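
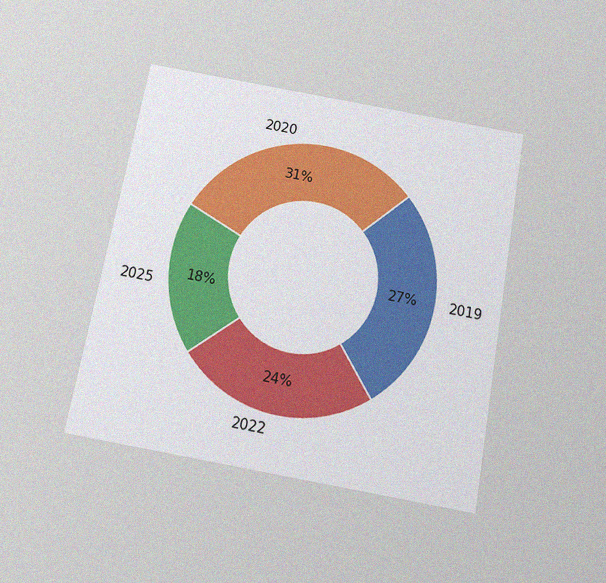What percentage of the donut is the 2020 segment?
The chart is tilted about 10° clockwise and viewed slightly from below, with some photo noise. The 2020 segment takes up 31% of the ring.

31%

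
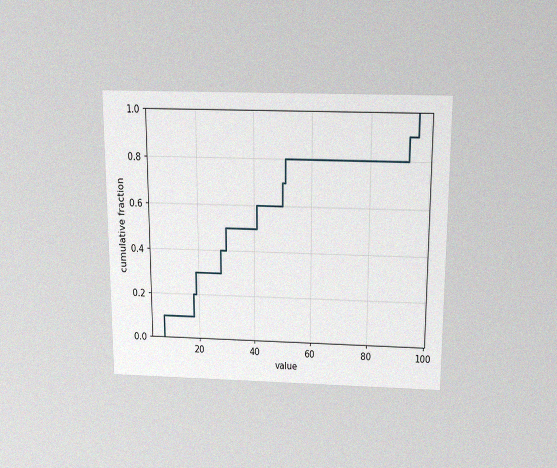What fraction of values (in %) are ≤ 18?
The chart is viewed slightly from above, with some photo noise. At x=18 the ECDF step is at 20%.

20%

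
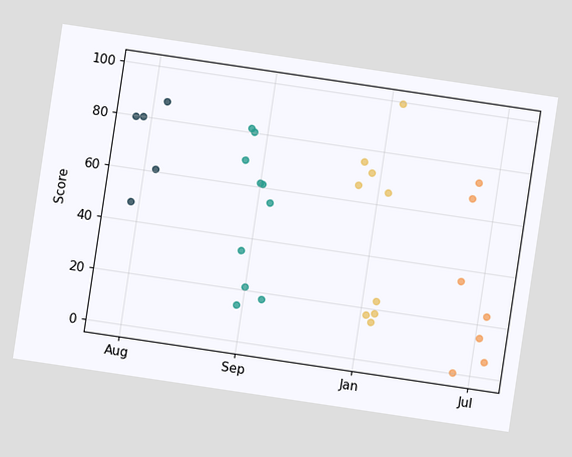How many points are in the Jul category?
7

The chart is tilted about 8° clockwise. Counting the markers in the Jul column gives 7.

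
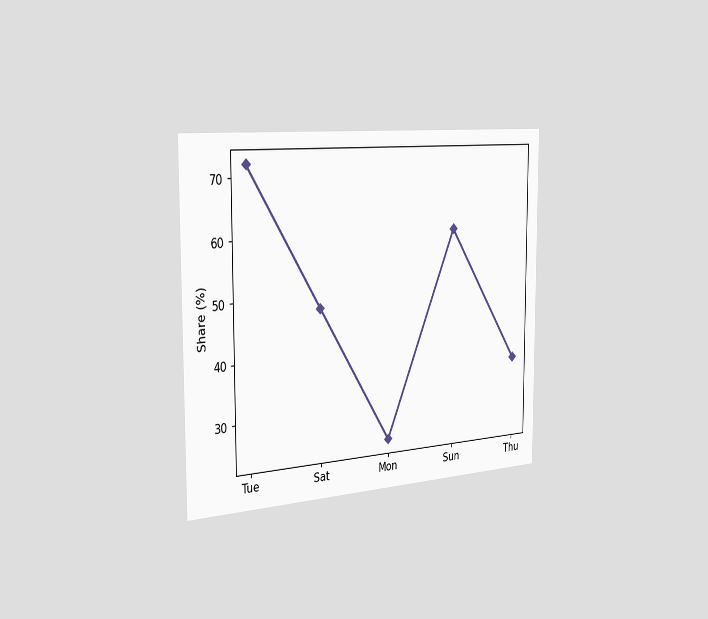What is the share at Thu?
The chart is viewed slightly from the left. At Thu, the line is at 36%.

36%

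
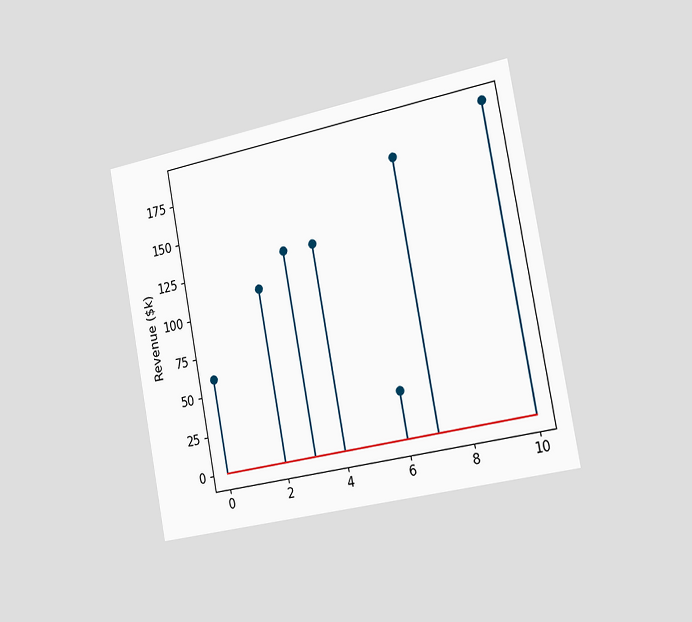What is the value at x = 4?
The chart is tilted about 11° counter-clockwise and viewed slightly from the right. The stem at x=4 reaches $130k.

$130k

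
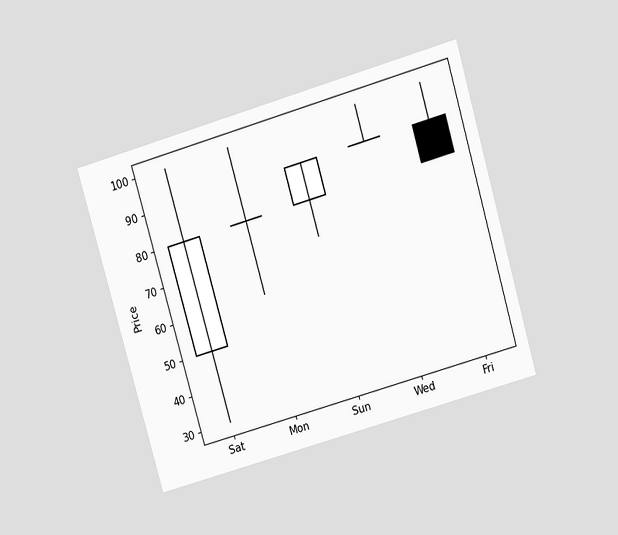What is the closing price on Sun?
90

The chart is tilted about 16° counter-clockwise and viewed slightly from above. The Sun candle closes at 90.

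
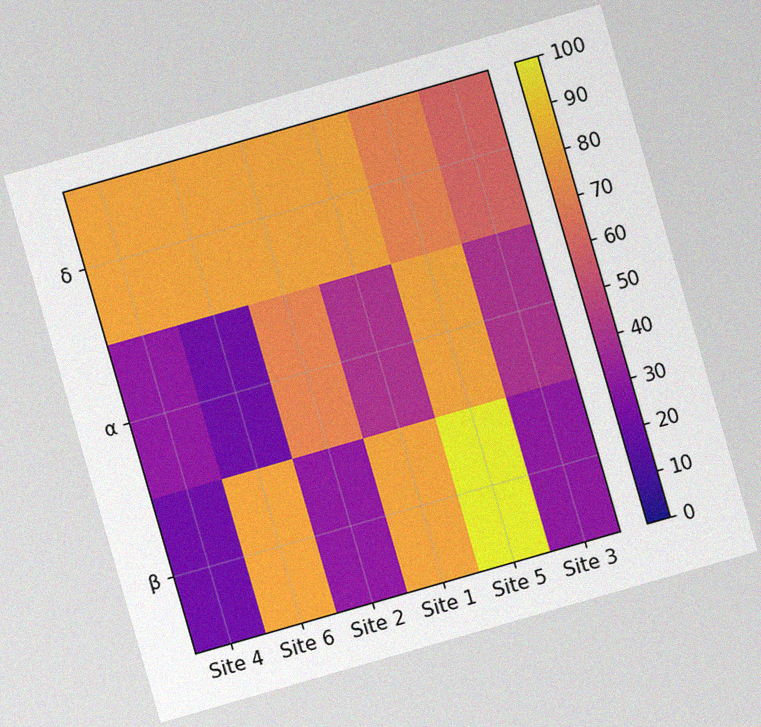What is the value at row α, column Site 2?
70

The chart is tilted about 16° counter-clockwise, with some photo noise. Matching cell (α, Site 2) against the colorbar gives 70.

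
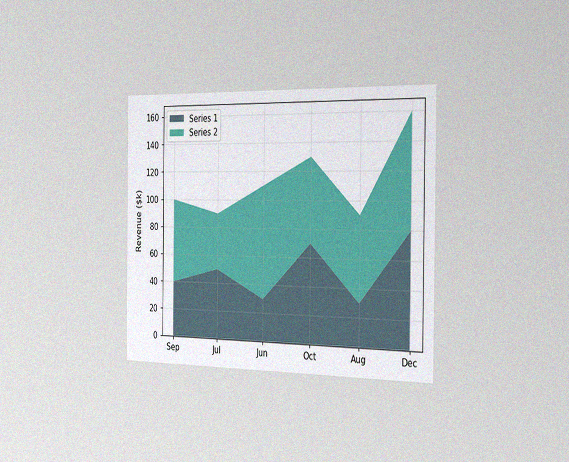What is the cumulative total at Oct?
The chart is viewed slightly from the right, with some photo noise. The stacked total at Oct reaches $130k.

$130k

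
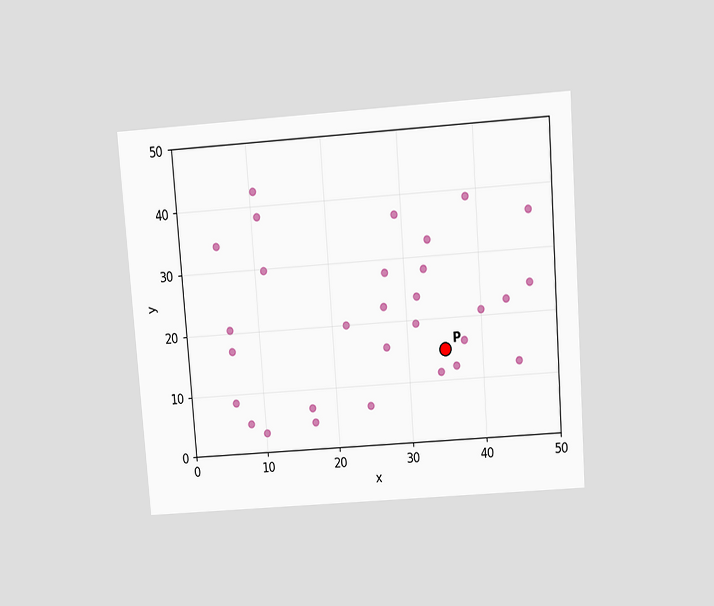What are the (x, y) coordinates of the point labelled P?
The chart is tilted about 4° counter-clockwise and viewed slightly from above. Following the gridlines from P to each axis, P sits at (35, 15).

(35, 15)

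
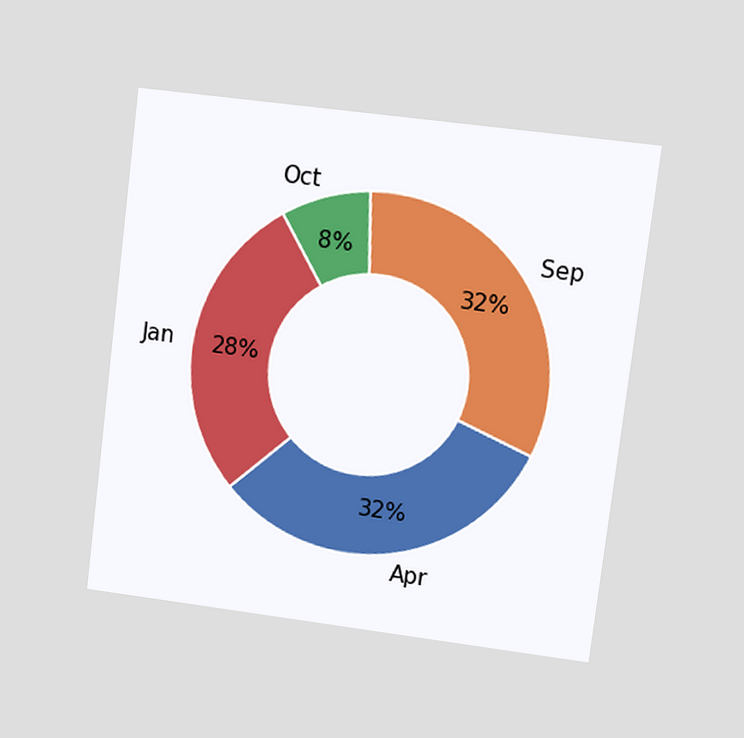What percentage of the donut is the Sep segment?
32%

The chart is tilted about 7° clockwise and viewed at a slight angle. The Sep segment takes up 32% of the ring.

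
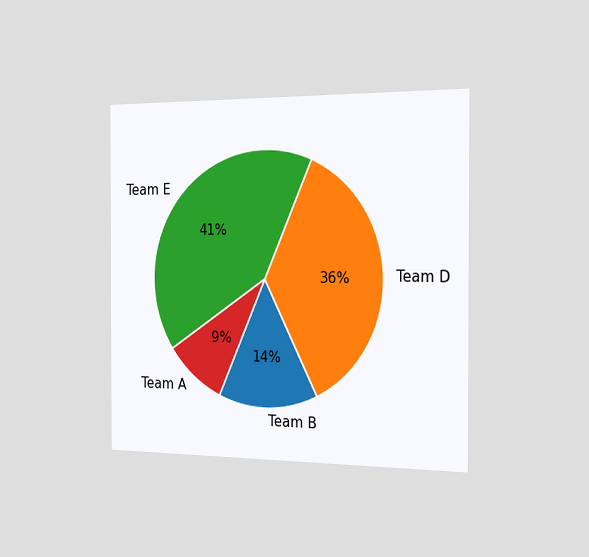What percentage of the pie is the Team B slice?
The chart is viewed slightly from the right. The Team B slice takes up 14% of the pie.

14%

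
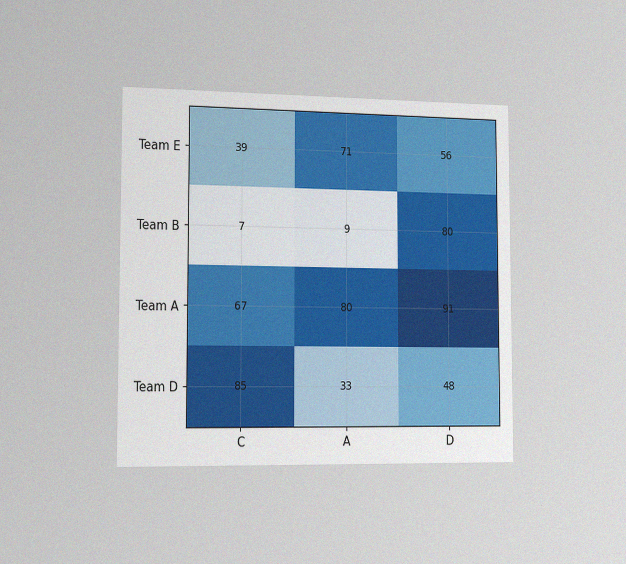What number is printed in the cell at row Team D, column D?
The chart is viewed slightly from the left, with some photo noise. The (Team D, D) cell reads 48.

48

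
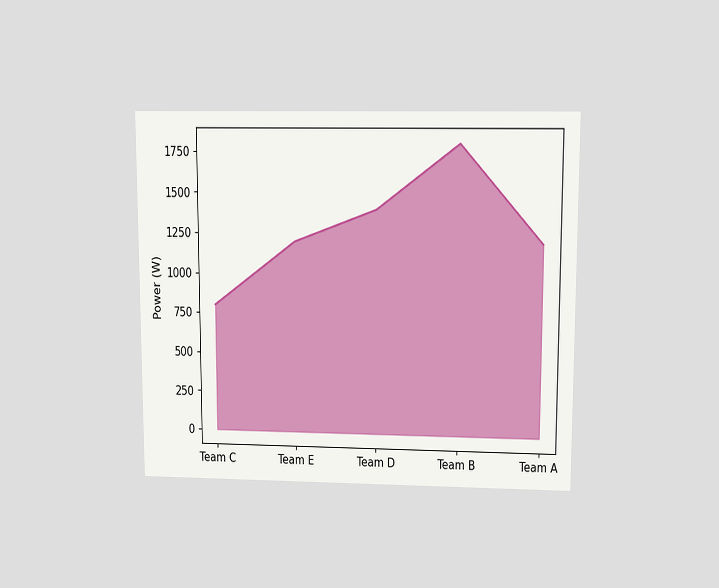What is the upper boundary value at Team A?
1200W

The chart is viewed slightly from above. At Team A the upper boundary is at 1200W.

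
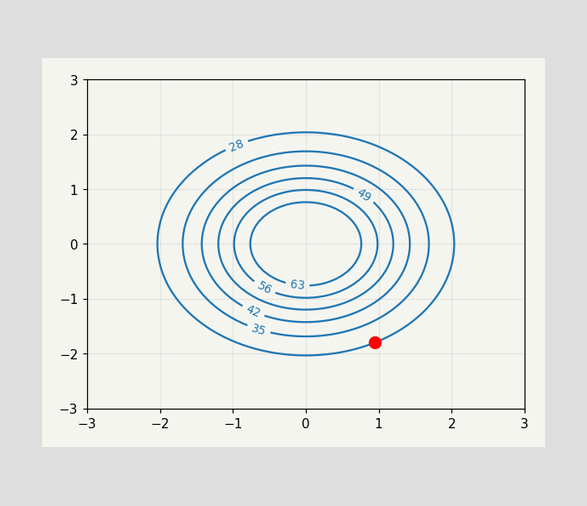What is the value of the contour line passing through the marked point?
28

The marked point sits on the contour labelled 28.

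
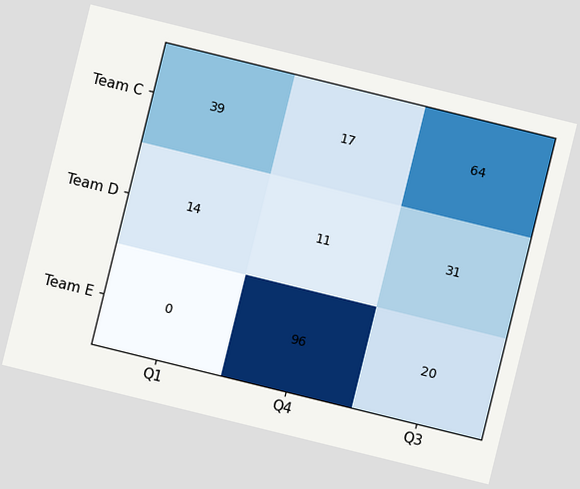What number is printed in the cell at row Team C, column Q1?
39

The chart is tilted about 14° clockwise. The (Team C, Q1) cell reads 39.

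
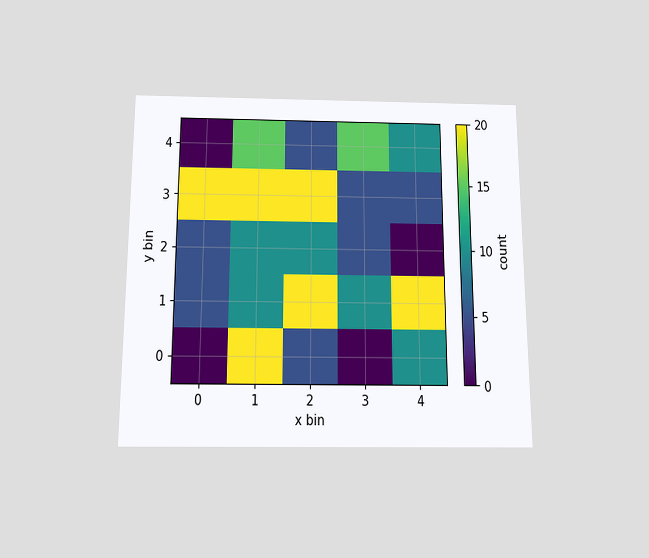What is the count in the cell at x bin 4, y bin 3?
The chart is viewed slightly from below. Matching the cell (4, 3) against the colorbar gives 5.

5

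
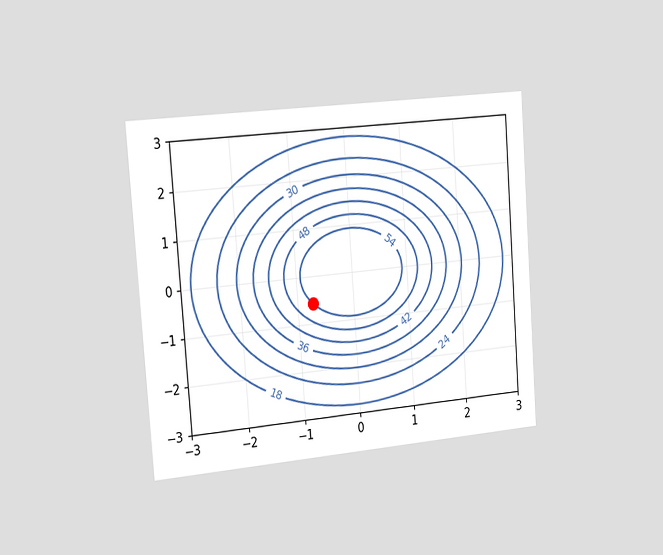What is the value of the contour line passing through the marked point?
The chart is tilted about 4° counter-clockwise and viewed slightly from the left. The marked point sits on the contour labelled 54.

54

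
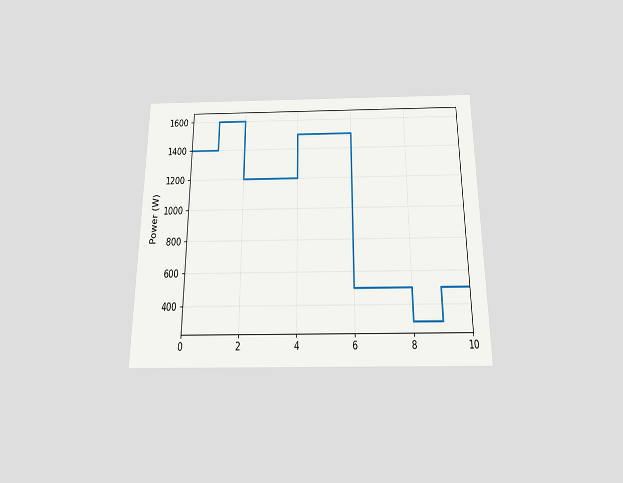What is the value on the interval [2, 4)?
1200W

The chart is viewed slightly from below. On [2, 4) the step sits at 1200W.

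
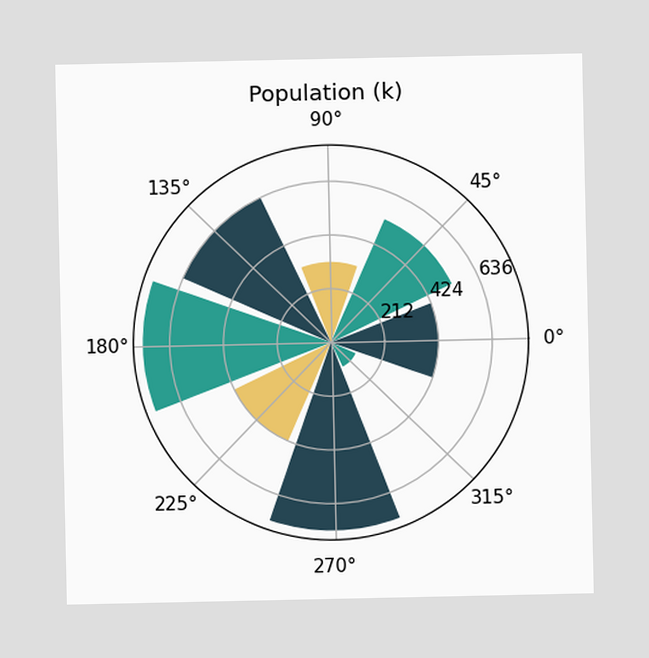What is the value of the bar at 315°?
The bar at 315° reaches 106k on the radial axis.

106k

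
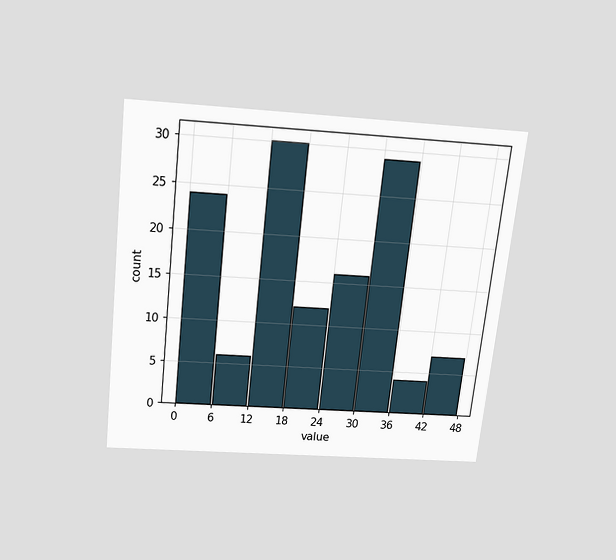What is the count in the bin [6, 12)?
6

The chart is tilted about 6° clockwise and viewed slightly from above. The [6, 12) bin has height 6.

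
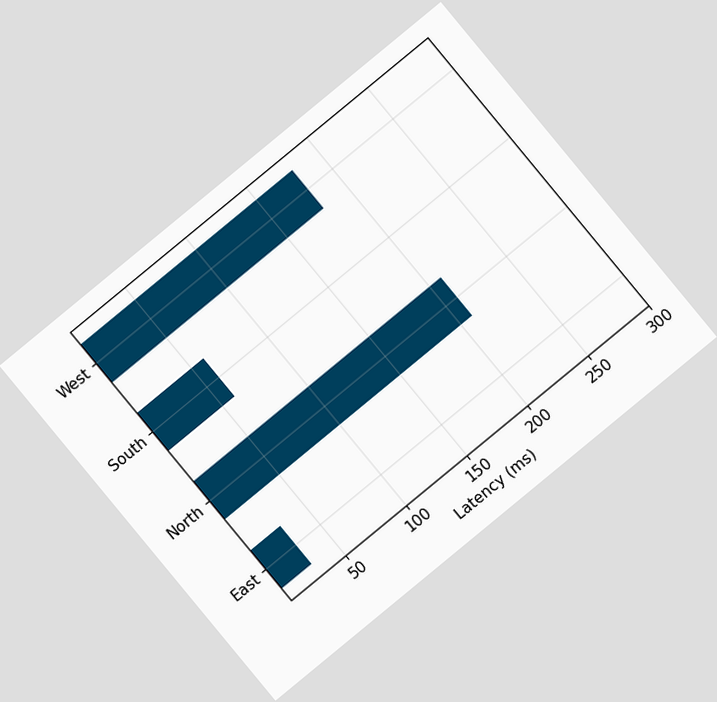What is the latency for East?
30ms

The chart is tilted about 40° counter-clockwise. Reading along the chart's x-axis, the East bar reaches 30ms.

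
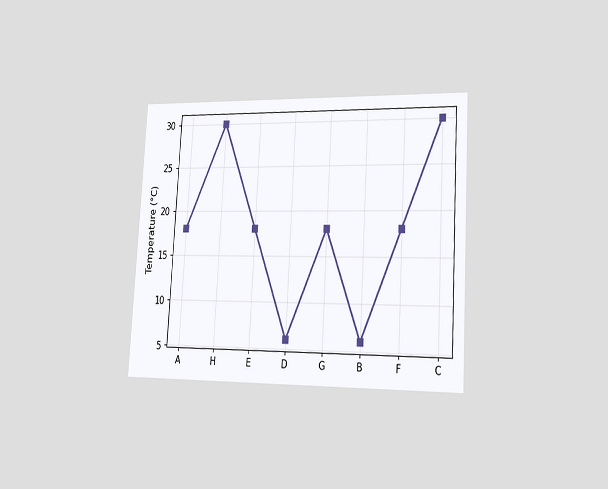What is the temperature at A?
18°C

The chart is tilted about 3° clockwise and viewed slightly from the right. At A, the line is at 18°C.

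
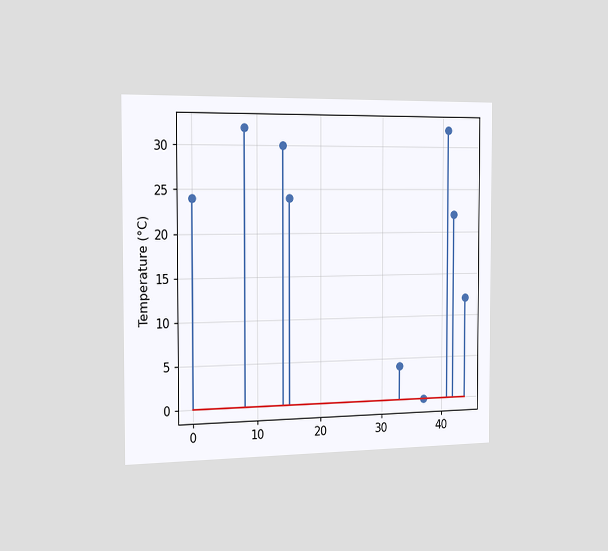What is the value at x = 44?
12°C

The chart is viewed slightly from the left. The stem at x=44 reaches 12°C.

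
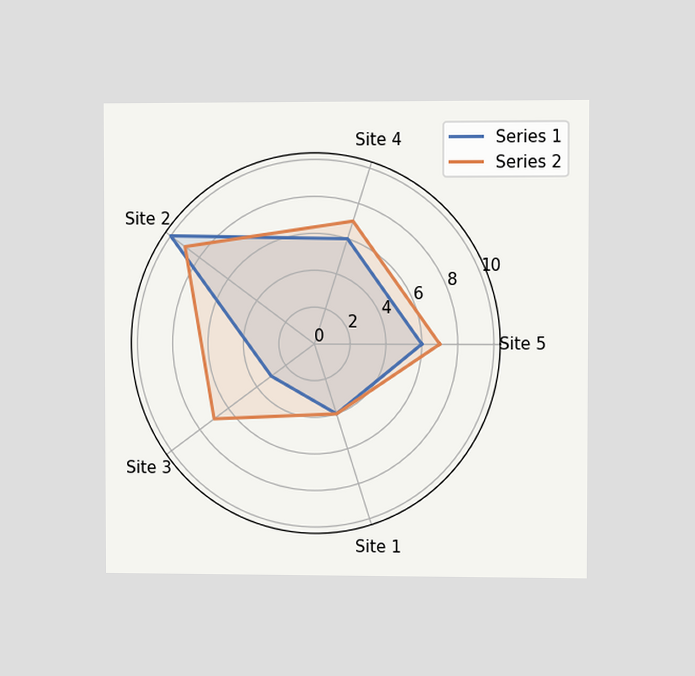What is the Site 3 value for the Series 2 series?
The chart is viewed at a slight angle. On the Site 3 axis, Series 2 reaches 7.

7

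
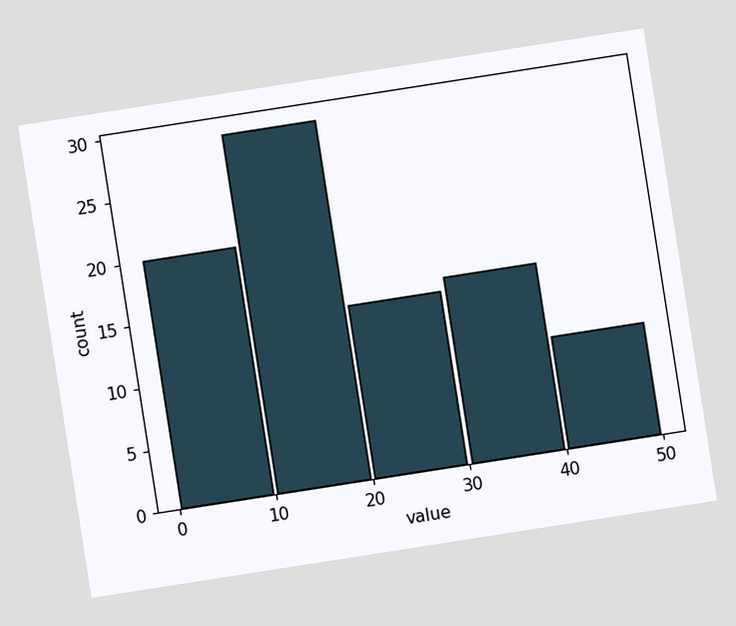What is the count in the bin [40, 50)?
9

The chart is tilted about 9° counter-clockwise. The [40, 50) bin has height 9.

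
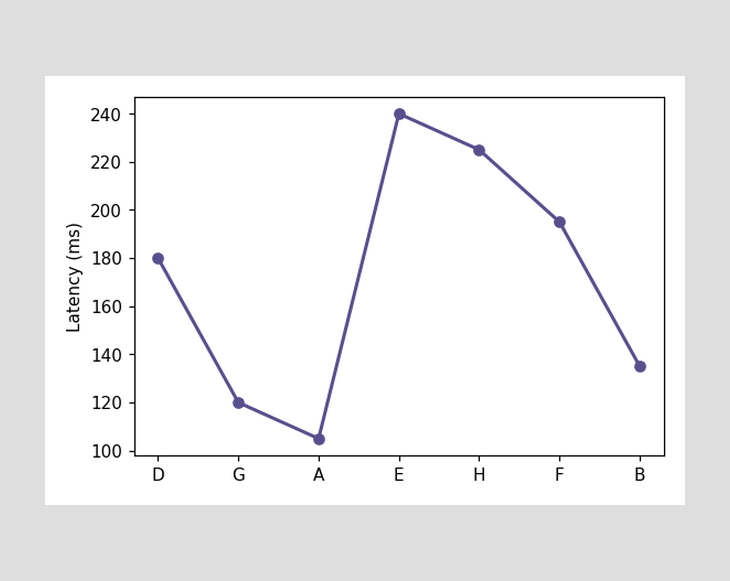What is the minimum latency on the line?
The lowest point is at A, and reading across to the y-axis gives 105ms.

105ms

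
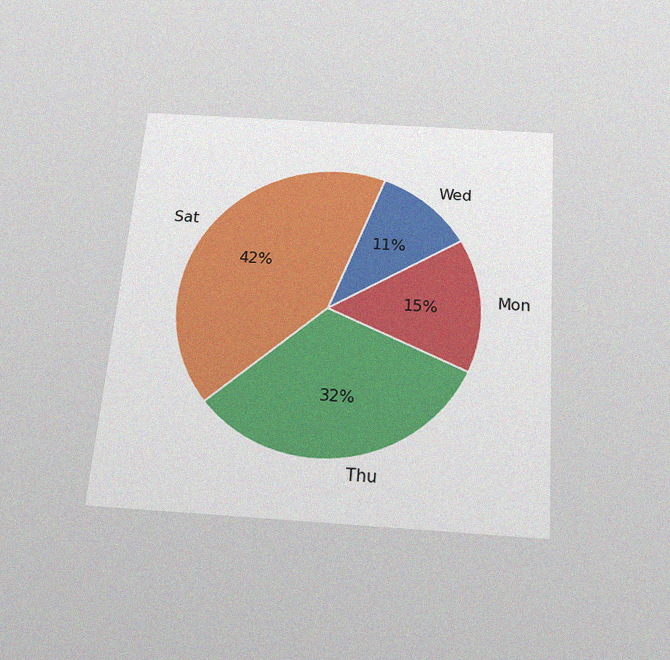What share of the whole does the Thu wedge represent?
The chart is tilted about 5° clockwise and viewed slightly from below, with some photo noise. The Thu slice takes up 32% of the pie.

32%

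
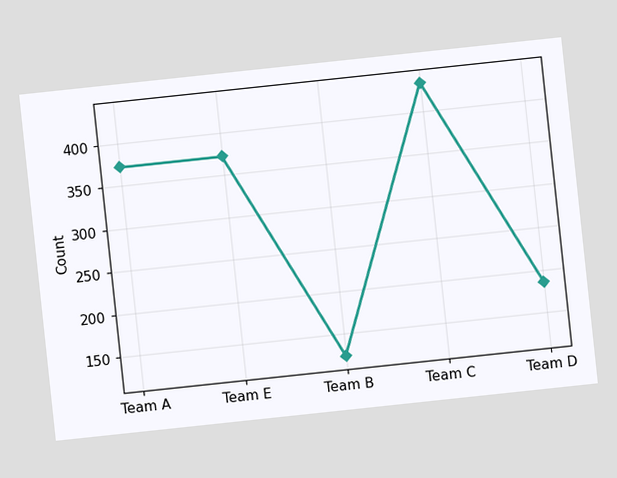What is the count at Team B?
The chart is tilted about 6° counter-clockwise. At Team B, the line is at 124.

124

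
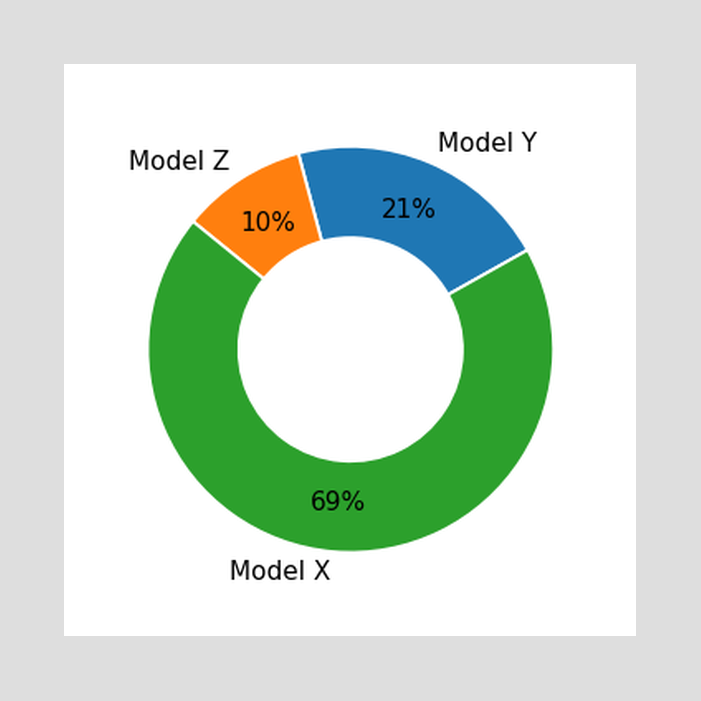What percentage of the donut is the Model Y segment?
The Model Y segment takes up 21% of the ring.

21%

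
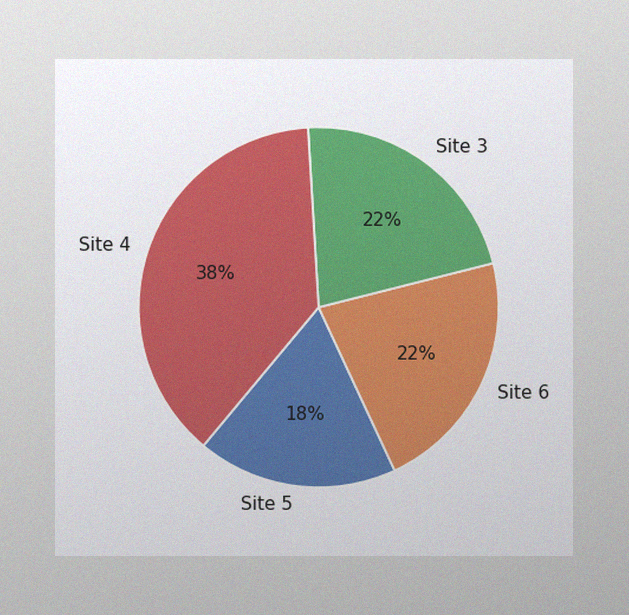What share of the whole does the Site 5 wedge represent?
18%

The image has some photo noise and uneven lighting. The Site 5 slice takes up 18% of the pie.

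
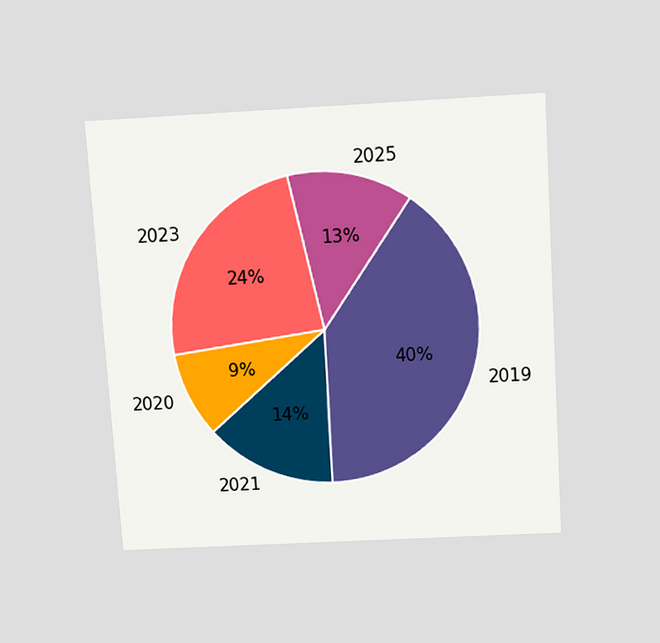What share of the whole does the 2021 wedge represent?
14%

The chart is tilted about 4° counter-clockwise and viewed slightly from above. The 2021 slice takes up 14% of the pie.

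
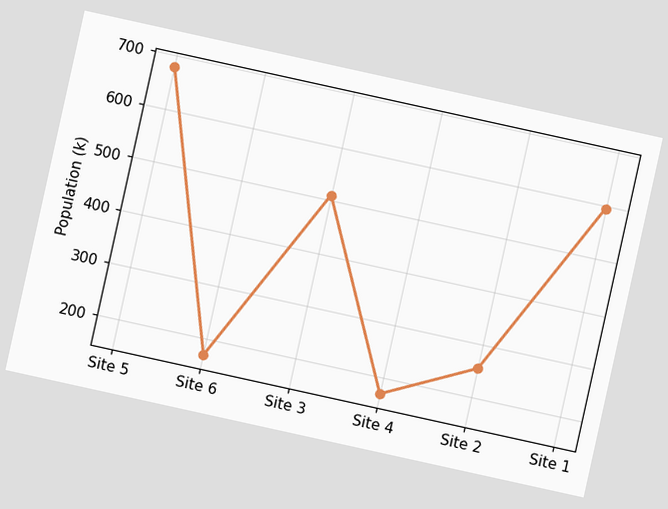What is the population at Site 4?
170k

The chart is tilted about 12° clockwise. At Site 4, the line is at 170k.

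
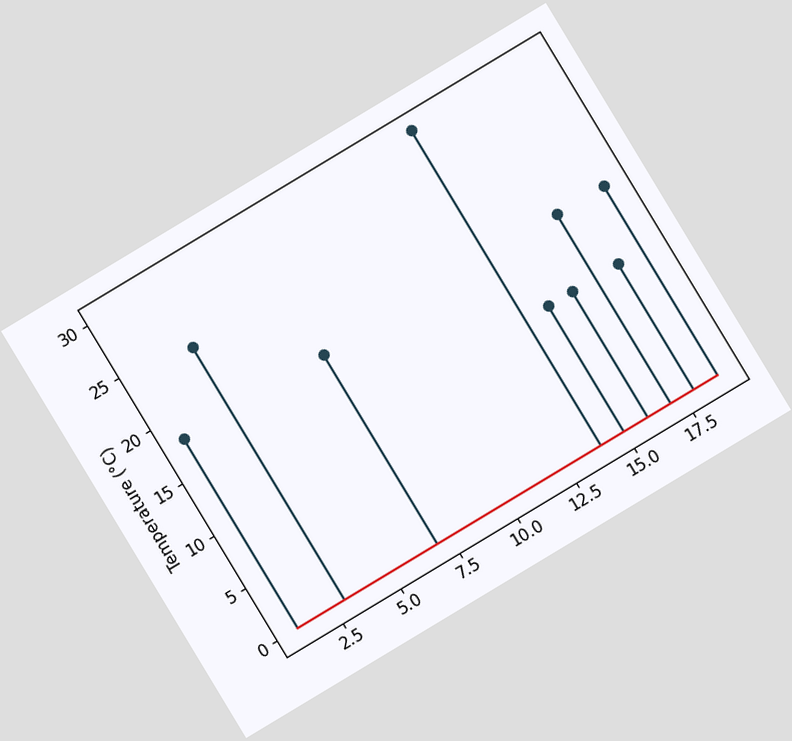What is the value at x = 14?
30°C

The chart is tilted about 31° counter-clockwise. The stem at x=14 reaches 30°C.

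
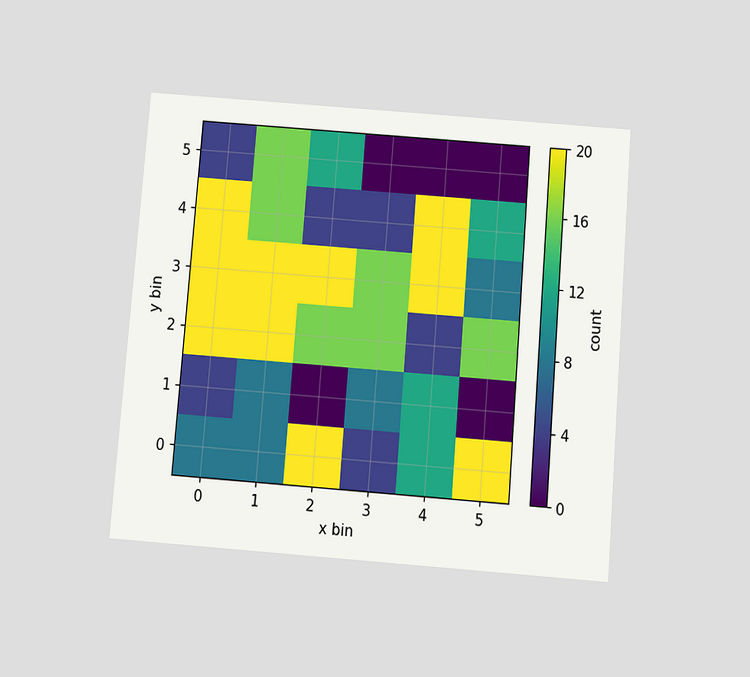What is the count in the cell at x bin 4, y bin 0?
12

The chart is tilted about 5° clockwise and viewed slightly from below. Matching the cell (4, 0) against the colorbar gives 12.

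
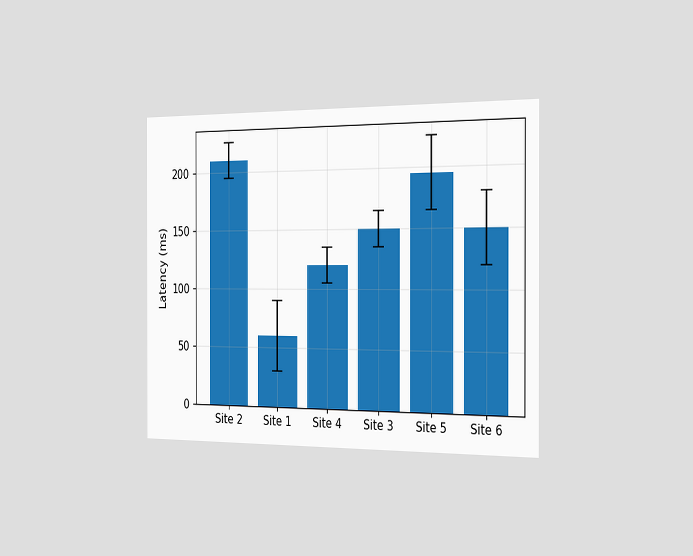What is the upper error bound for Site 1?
90ms

The chart is viewed slightly from the right. The Site 1 bar's upper whisker reaches 90ms.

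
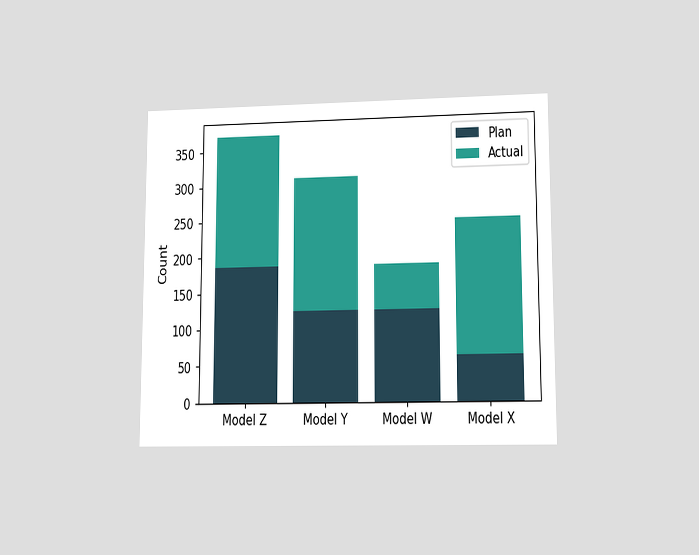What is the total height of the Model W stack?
186

The chart is viewed at a slight angle. The Model W stack's top reaches 186 on the y-axis.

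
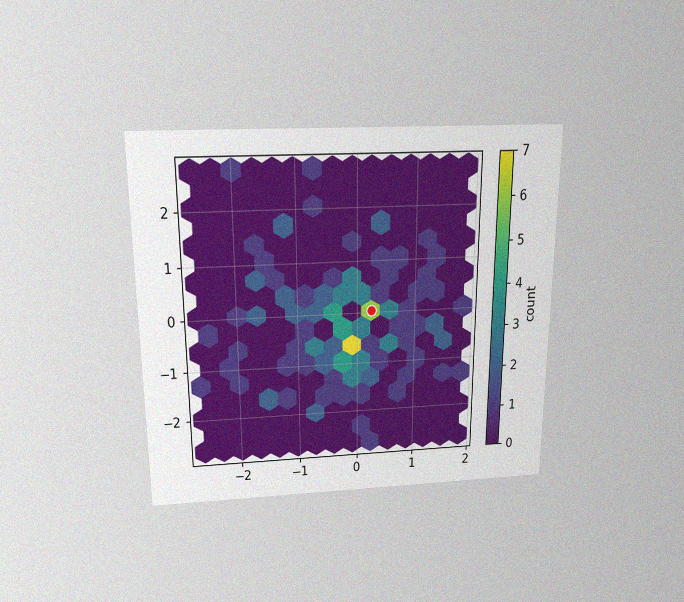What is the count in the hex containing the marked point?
The chart is viewed slightly from above, with some photo noise. The marked hex reads 6 on the colorbar.

6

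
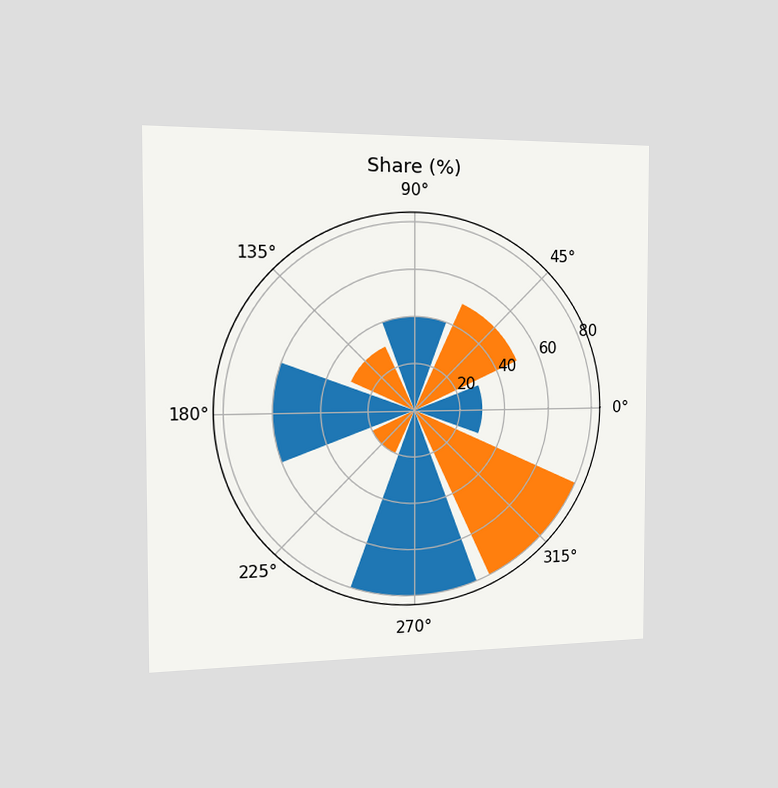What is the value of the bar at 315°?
The chart is viewed slightly from the left. The bar at 315° reaches 80% on the radial axis.

80%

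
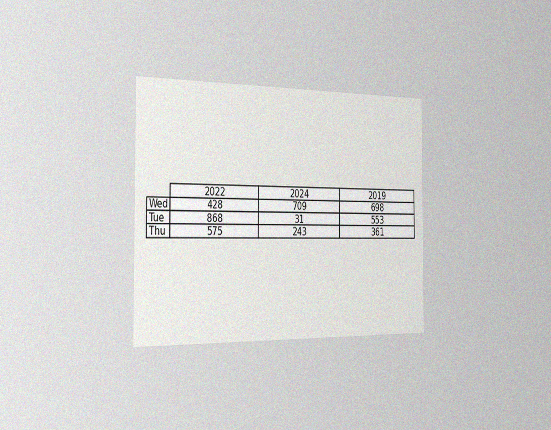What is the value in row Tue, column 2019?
553

The chart is viewed slightly from the left, with some photo noise. The (Tue, 2019) cell reads 553.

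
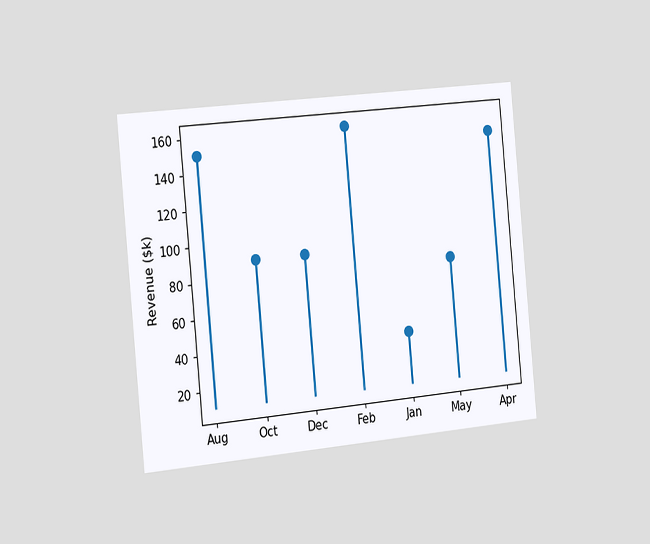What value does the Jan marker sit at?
The chart is tilted about 5° counter-clockwise and viewed slightly from the left. The Jan marker sits at $40k.

$40k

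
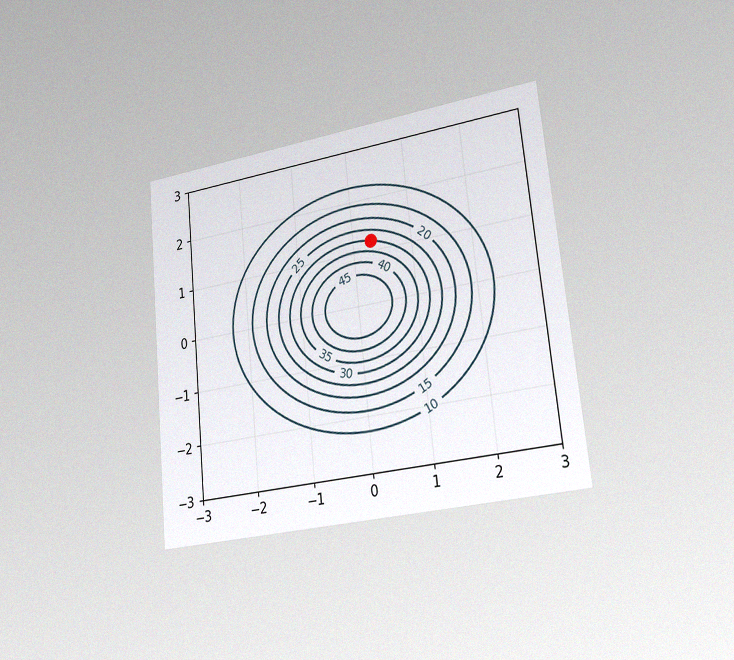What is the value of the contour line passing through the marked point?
The chart is tilted about 6° counter-clockwise and viewed slightly from the right, with some photo noise. The marked point sits on the contour labelled 30.

30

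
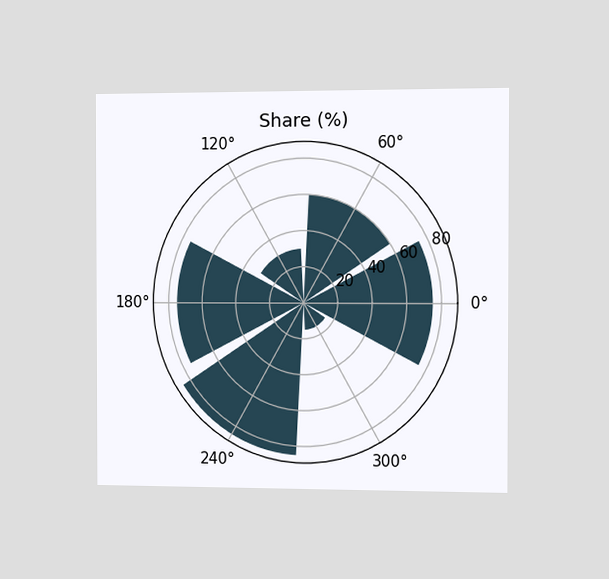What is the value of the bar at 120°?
30%

The chart is viewed slightly from the right. The bar at 120° reaches 30% on the radial axis.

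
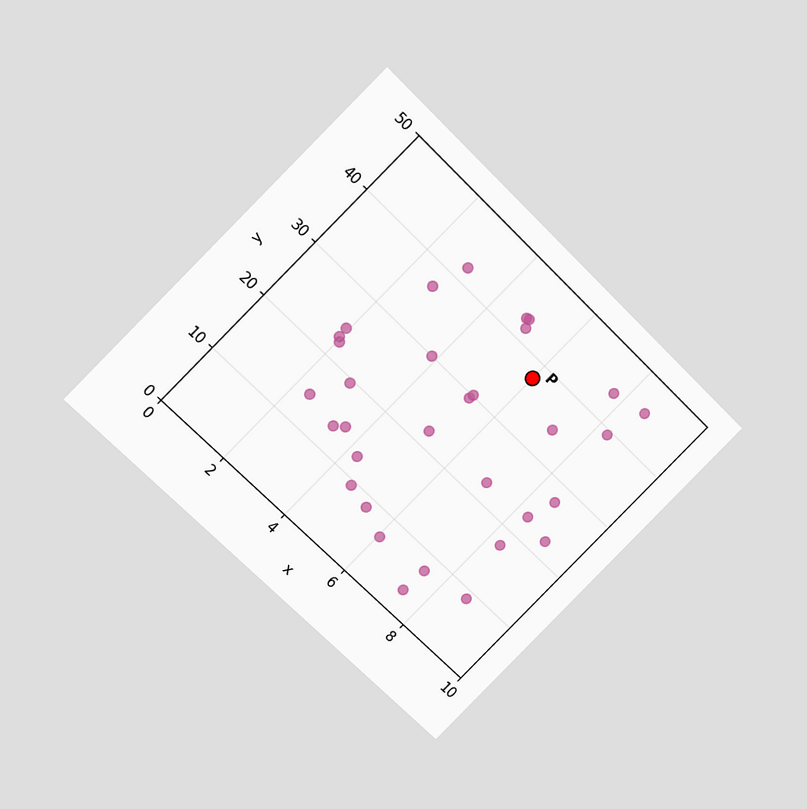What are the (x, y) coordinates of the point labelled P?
(6, 37.5)

The chart is tilted about 45° clockwise and viewed at a slight angle. Following the gridlines from P to each axis, P sits at (6, 37.5).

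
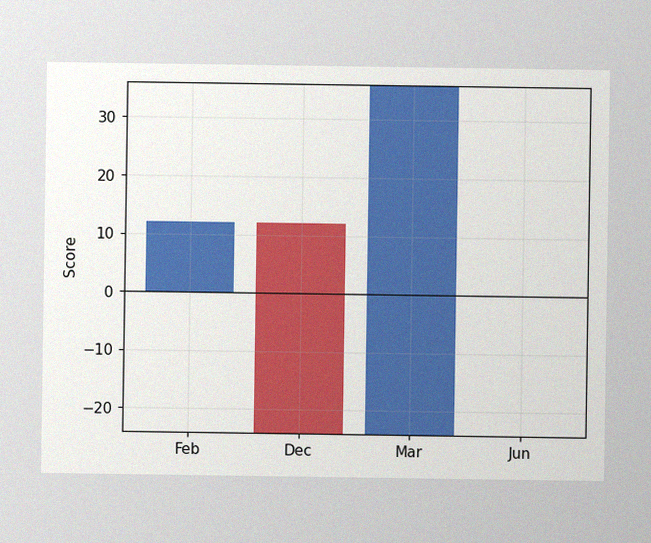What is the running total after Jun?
36

The image has some photo noise and uneven lighting. After Jun the running total reaches 36.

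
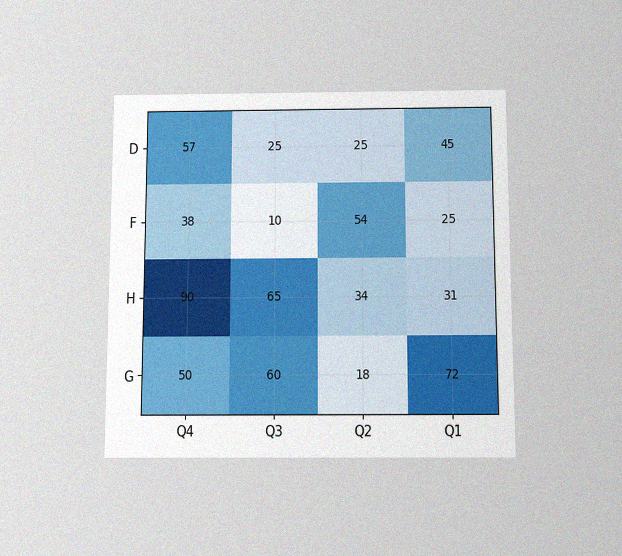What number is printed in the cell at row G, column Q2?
The chart is viewed slightly from below, with some photo noise. The (G, Q2) cell reads 18.

18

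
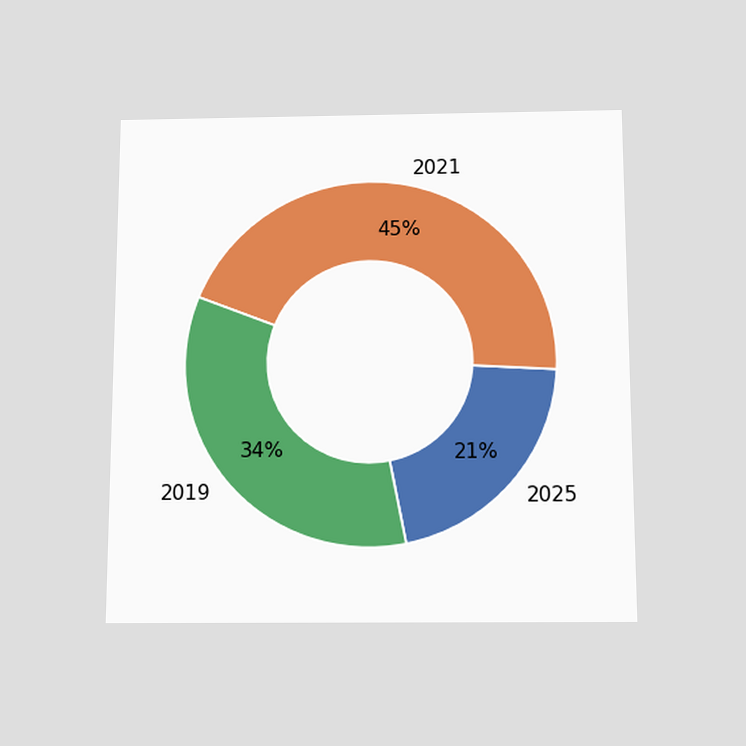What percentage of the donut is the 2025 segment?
The chart is viewed slightly from below. The 2025 segment takes up 21% of the ring.

21%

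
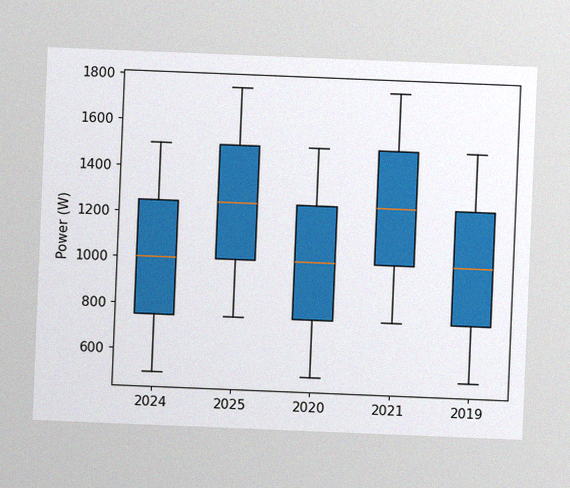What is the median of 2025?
The chart is tilted about 2° clockwise, with some photo noise. The median line in the 2025 box sits at 1250W.

1250W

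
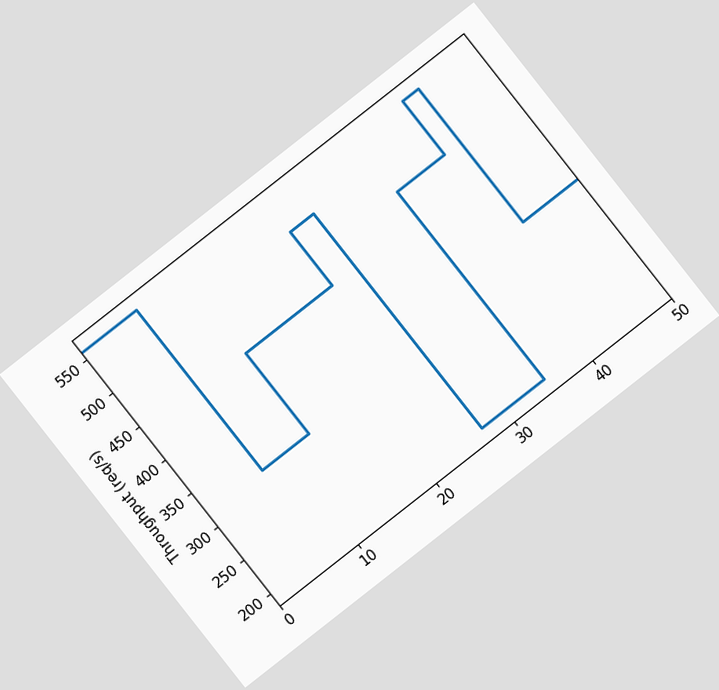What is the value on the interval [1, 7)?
560req/s

The chart is tilted about 38° counter-clockwise. On [1, 7) the step sits at 560req/s.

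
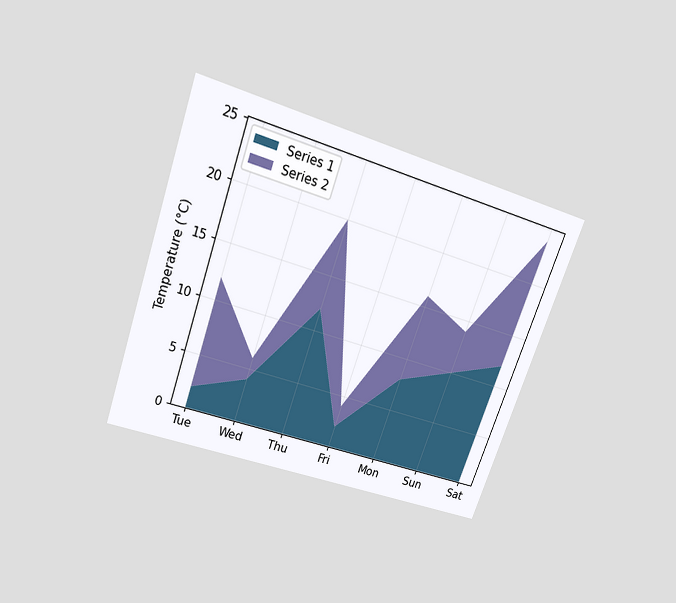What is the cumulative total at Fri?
The chart is tilted about 19° clockwise and viewed slightly from above. The stacked total at Fri reaches 4°C.

4°C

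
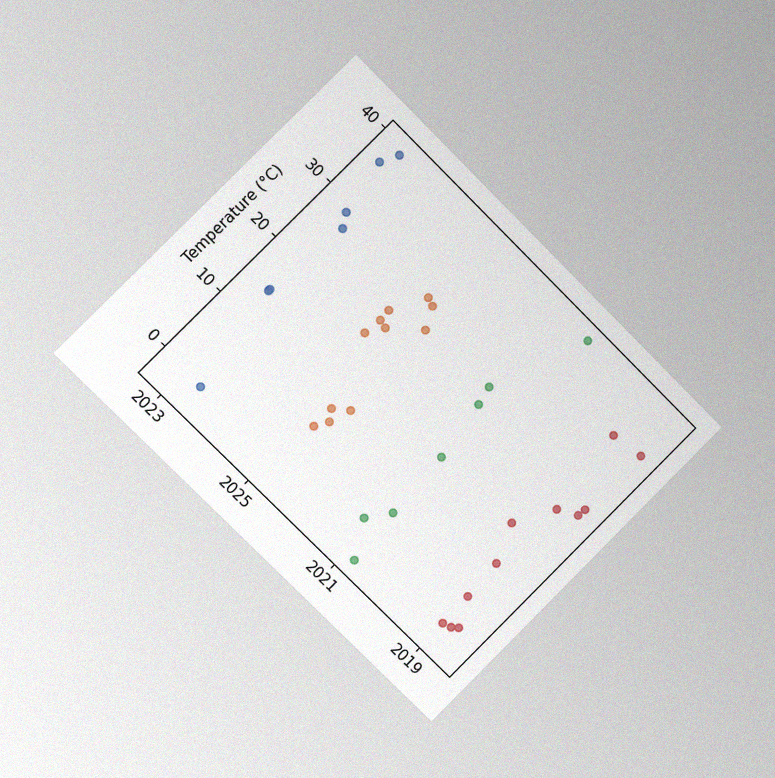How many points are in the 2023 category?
7

The chart is tilted about 45° clockwise and viewed at a slight angle, with some photo noise. Counting the markers in the 2023 column gives 7.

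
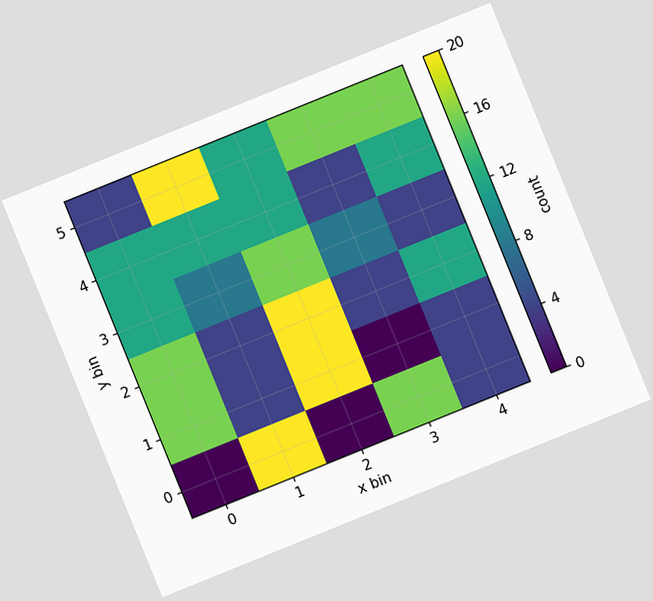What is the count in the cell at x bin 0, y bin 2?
The chart is tilted about 22° counter-clockwise. Matching the cell (0, 2) against the colorbar gives 16.

16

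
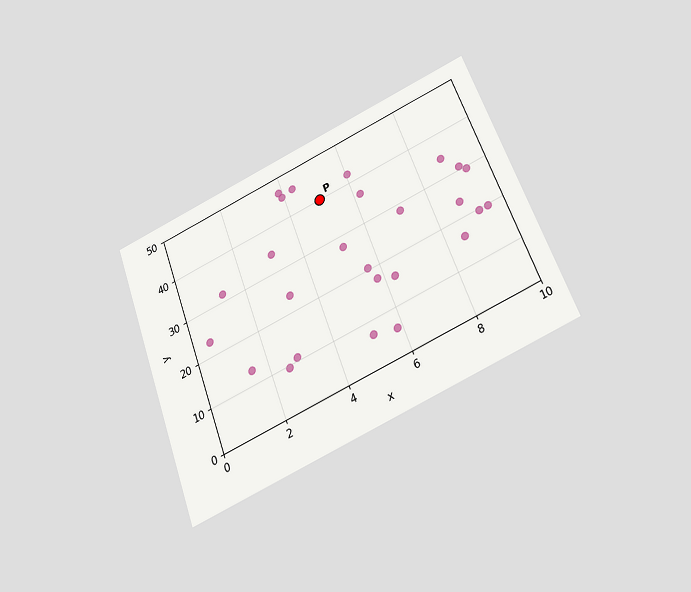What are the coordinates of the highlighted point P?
(5, 40)

The chart is tilted about 21° counter-clockwise and viewed slightly from below. Following the gridlines from P to each axis, P sits at (5, 40).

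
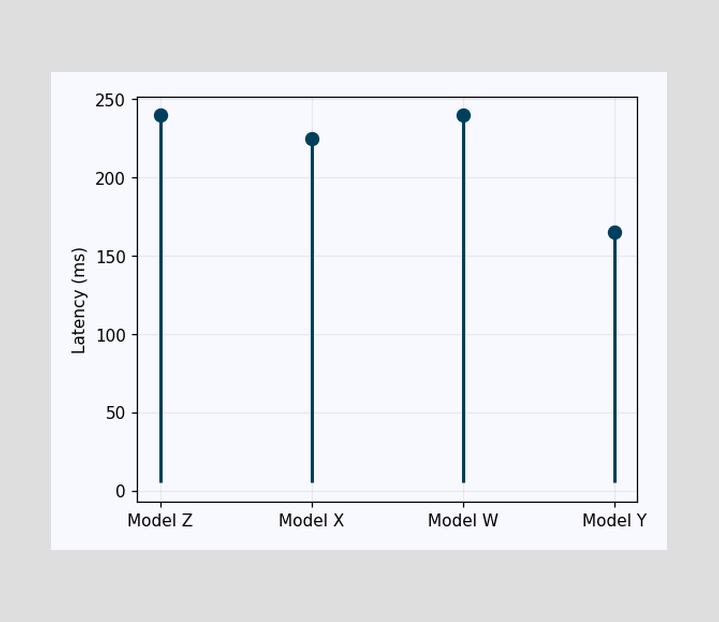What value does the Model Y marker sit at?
165ms

The Model Y marker sits at 165ms.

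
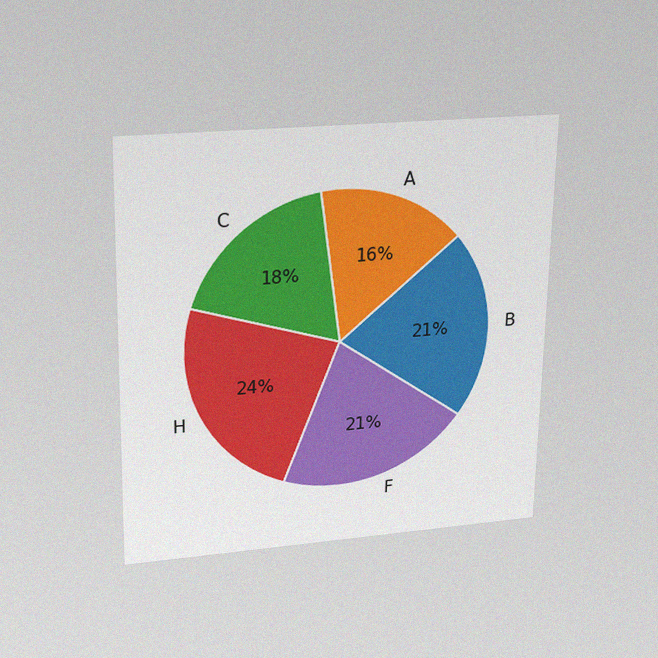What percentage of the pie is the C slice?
The chart is viewed slightly from above, with some photo noise. The C slice takes up 18% of the pie.

18%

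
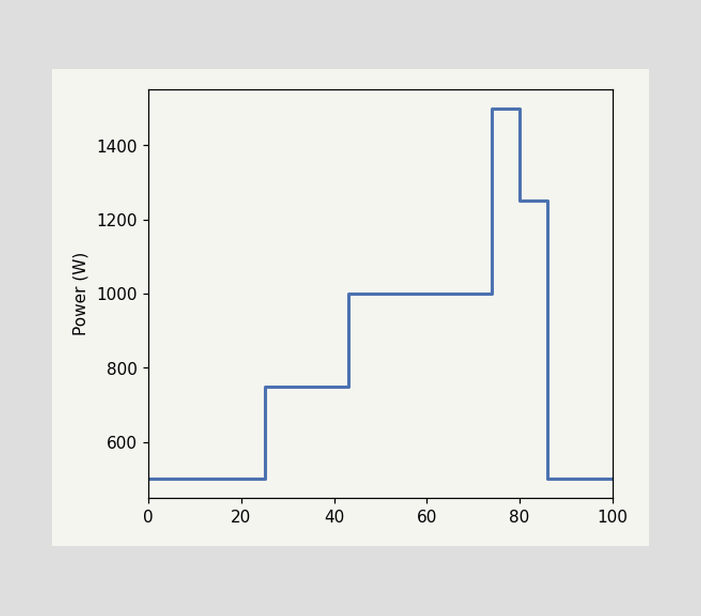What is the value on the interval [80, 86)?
On [80, 86) the step sits at 1250W.

1250W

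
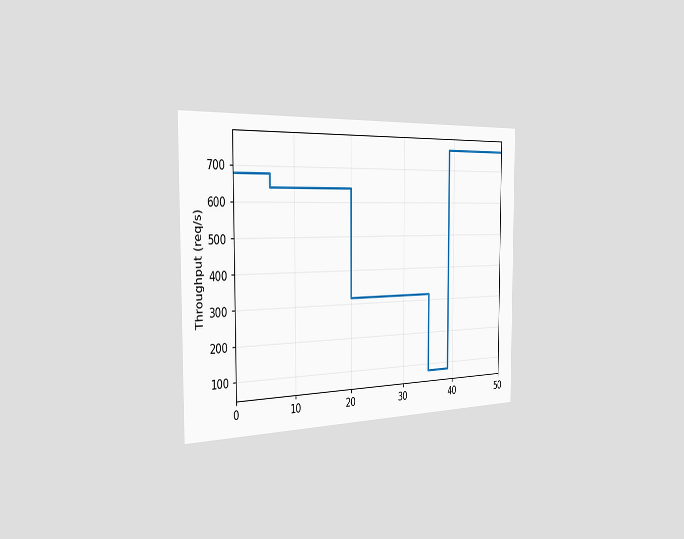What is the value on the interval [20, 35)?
320req/s

The chart is viewed slightly from the left. On [20, 35) the step sits at 320req/s.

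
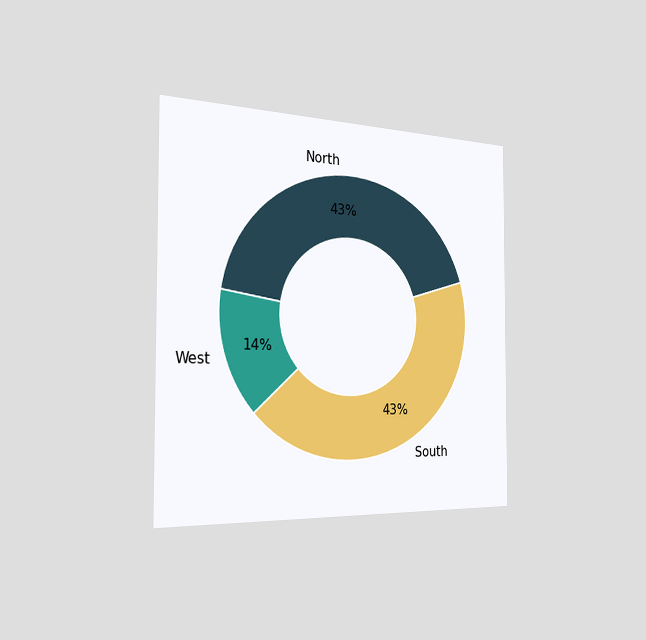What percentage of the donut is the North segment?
The chart is viewed slightly from the left. The North segment takes up 43% of the ring.

43%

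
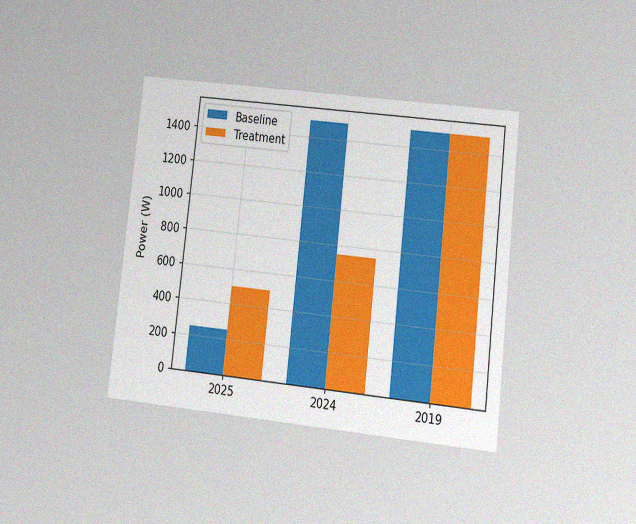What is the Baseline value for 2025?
250W

The chart is tilted about 6° clockwise and viewed at a slight angle, with some photo noise. The Baseline bar at 2025 reaches 250W on the y-axis.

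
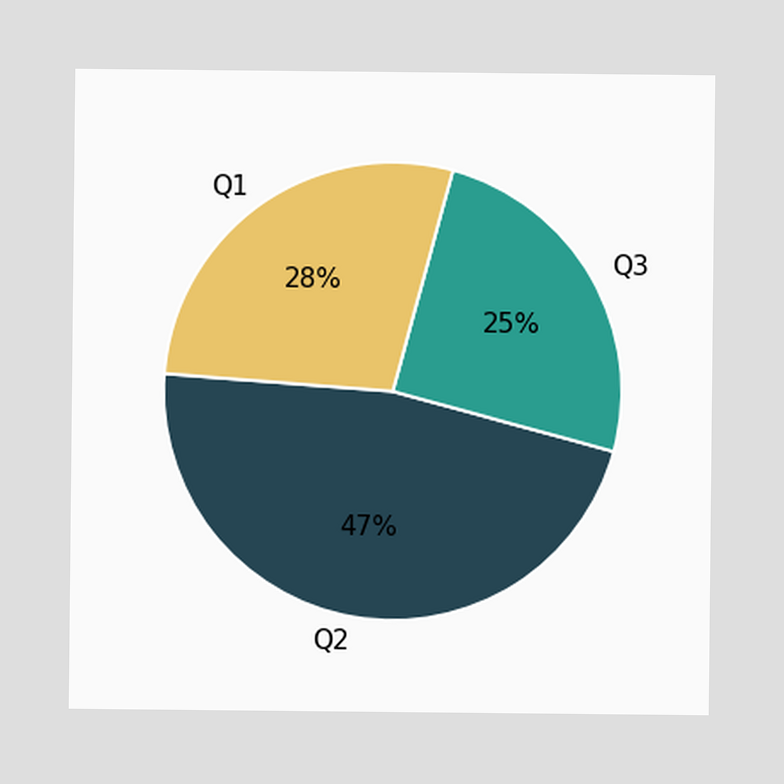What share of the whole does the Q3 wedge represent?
The Q3 slice takes up 25% of the pie.

25%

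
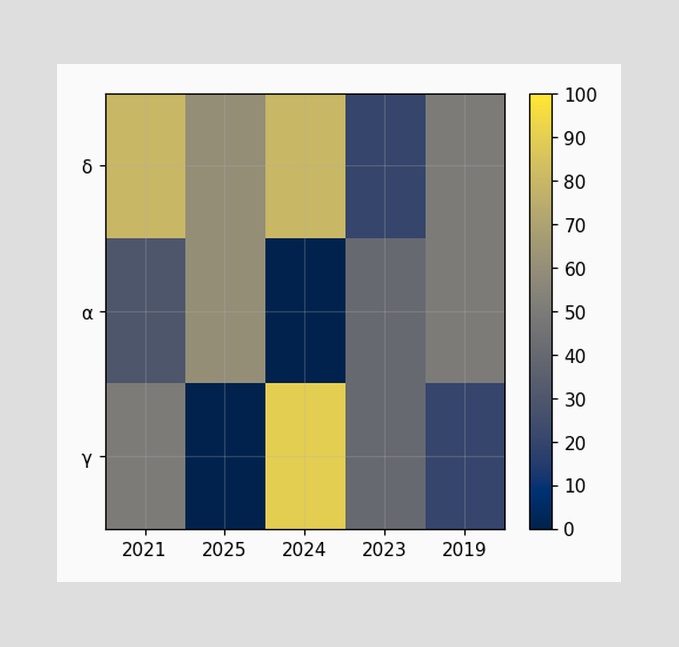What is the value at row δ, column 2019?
50

Matching cell (δ, 2019) against the colorbar gives 50.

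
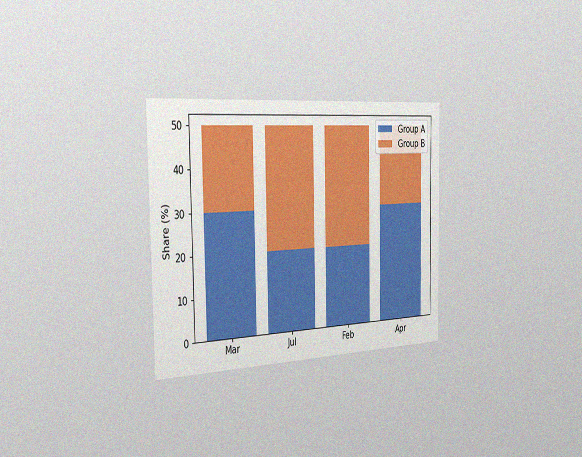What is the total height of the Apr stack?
50%

The chart is viewed slightly from the left, with some photo noise. The Apr stack's top reaches 50% on the y-axis.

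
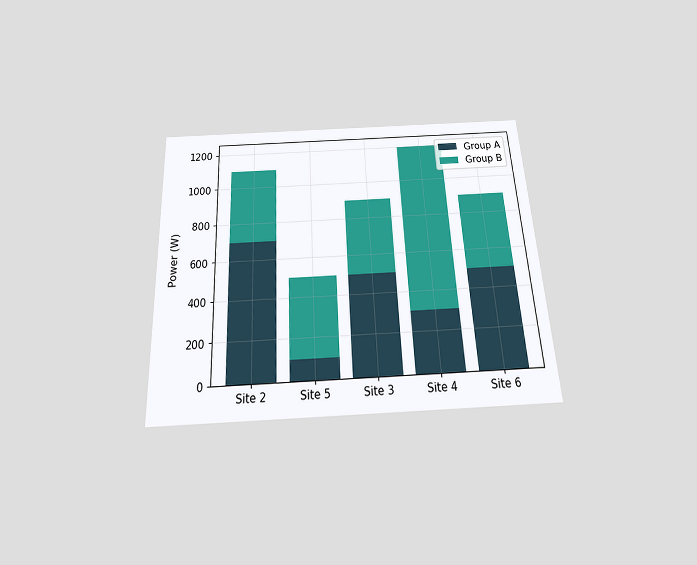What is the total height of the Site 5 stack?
The chart is tilted about 3° counter-clockwise and viewed slightly from below. The Site 5 stack's top reaches 500W on the y-axis.

500W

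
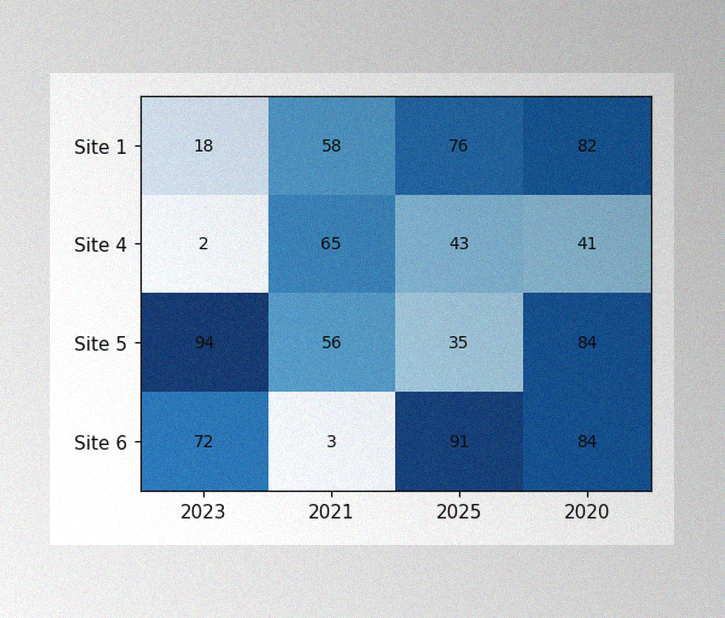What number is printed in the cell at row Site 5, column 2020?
The image has some photo noise and uneven lighting. The (Site 5, 2020) cell reads 84.

84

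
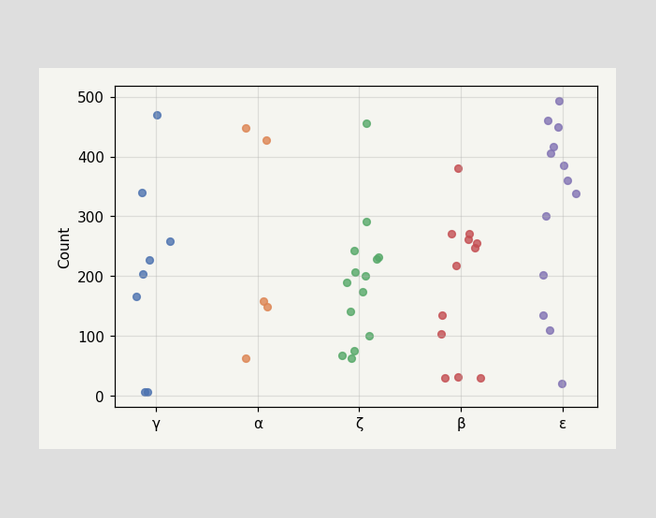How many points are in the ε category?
Counting the markers in the ε column gives 13.

13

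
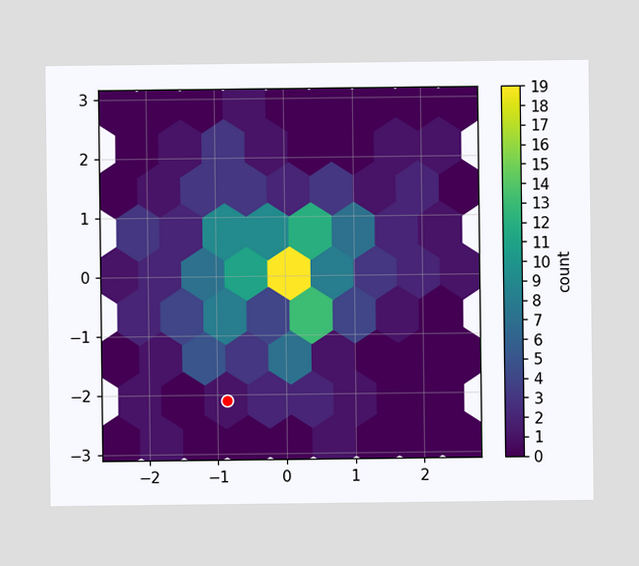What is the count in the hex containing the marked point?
1

The marked hex reads 1 on the colorbar.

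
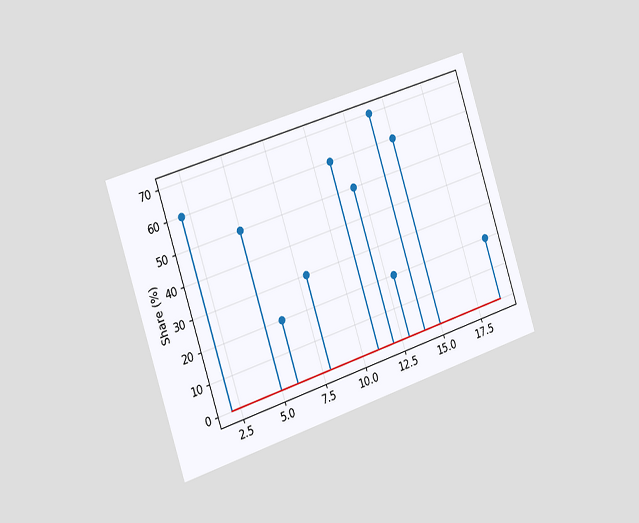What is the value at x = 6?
The chart is tilted about 18° counter-clockwise and viewed slightly from the left. The stem at x=6 reaches 20%.

20%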